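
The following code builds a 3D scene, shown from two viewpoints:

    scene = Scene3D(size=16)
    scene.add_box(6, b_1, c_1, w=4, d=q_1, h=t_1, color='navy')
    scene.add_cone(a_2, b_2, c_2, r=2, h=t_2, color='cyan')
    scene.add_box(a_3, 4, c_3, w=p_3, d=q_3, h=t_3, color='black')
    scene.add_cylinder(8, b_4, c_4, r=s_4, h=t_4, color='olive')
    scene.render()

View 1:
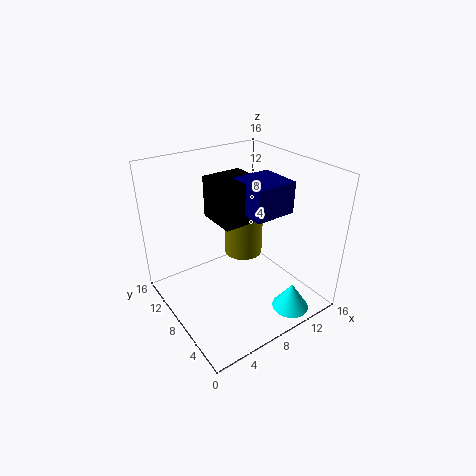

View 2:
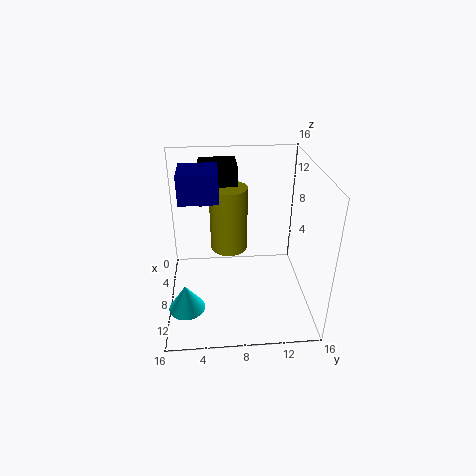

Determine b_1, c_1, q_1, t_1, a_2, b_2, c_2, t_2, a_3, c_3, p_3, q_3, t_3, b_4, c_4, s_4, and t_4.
b_1 = 2, c_1 = 13, q_1 = 4, t_1 = 3, a_2 = 11, b_2 = 2, c_2 = 1, t_2 = 3, a_3 = 4, c_3 = 12, p_3 = 4, q_3 = 4, t_3 = 4, b_4 = 7, c_4 = 7, s_4 = 2, t_4 = 7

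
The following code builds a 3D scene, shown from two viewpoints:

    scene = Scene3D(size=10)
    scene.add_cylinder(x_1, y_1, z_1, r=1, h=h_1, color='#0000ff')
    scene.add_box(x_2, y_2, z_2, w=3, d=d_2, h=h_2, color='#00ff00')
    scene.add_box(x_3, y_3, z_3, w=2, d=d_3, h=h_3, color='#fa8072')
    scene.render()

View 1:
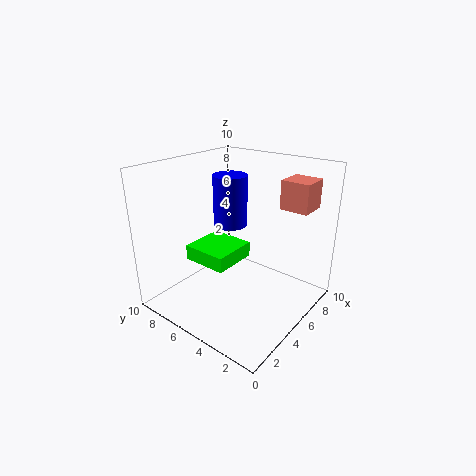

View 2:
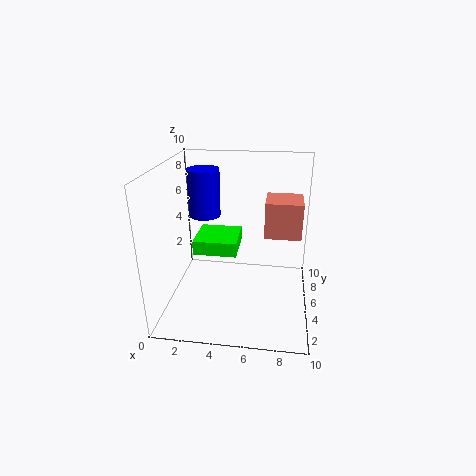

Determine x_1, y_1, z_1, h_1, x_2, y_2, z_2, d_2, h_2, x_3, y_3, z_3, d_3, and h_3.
x_1 = 3
y_1 = 4
z_1 = 7
h_1 = 3
x_2 = 2
y_2 = 4
z_2 = 4
d_2 = 3
h_2 = 1
x_3 = 7
y_3 = 1
z_3 = 7
d_3 = 2
h_3 = 2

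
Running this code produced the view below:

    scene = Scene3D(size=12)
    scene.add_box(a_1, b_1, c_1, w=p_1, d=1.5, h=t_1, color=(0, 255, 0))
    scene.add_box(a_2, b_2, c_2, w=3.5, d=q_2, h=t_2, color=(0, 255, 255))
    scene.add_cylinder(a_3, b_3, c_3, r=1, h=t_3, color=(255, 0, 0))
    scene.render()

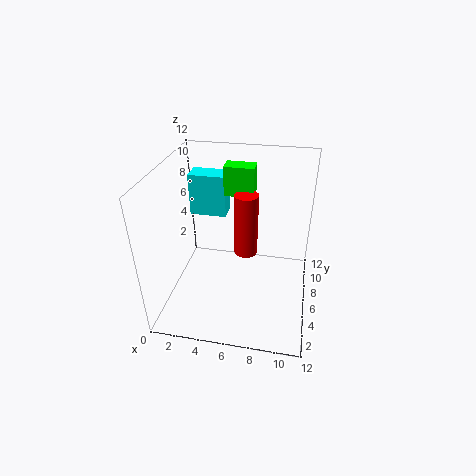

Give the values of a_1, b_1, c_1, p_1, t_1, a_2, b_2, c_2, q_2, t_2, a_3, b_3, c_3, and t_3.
a_1 = 4.5
b_1 = 7.5
c_1 = 9
p_1 = 2.5
t_1 = 2.5
a_2 = 0.5
b_2 = 10
c_2 = 5.5
q_2 = 2
t_2 = 4
a_3 = 6.5
b_3 = 7
c_3 = 4
t_3 = 5.5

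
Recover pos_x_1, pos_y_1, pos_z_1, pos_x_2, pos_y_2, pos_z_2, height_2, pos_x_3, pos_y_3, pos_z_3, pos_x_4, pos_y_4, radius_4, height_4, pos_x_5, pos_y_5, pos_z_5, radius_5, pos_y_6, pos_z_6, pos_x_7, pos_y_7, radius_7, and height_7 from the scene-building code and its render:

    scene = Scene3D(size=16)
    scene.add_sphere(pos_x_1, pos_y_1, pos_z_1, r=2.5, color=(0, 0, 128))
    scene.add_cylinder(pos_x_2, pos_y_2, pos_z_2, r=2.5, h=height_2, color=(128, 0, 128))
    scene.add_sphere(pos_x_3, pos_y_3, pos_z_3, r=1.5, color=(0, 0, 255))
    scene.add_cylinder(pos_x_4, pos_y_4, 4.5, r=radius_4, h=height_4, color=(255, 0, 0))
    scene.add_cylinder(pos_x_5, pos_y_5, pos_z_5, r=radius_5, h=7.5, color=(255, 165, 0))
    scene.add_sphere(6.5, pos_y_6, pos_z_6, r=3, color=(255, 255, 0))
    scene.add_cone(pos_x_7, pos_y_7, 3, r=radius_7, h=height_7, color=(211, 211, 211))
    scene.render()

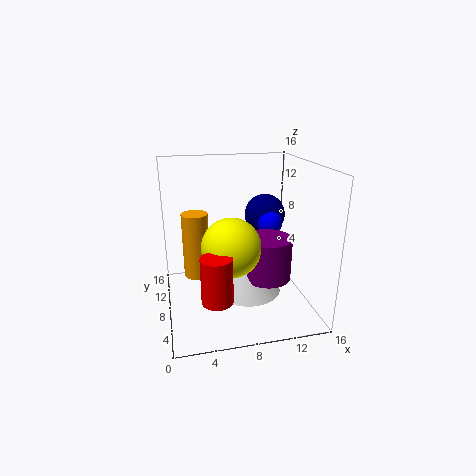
pos_x_1 = 12.5; pos_y_1 = 12.5; pos_z_1 = 9; pos_x_2 = 10.5; pos_y_2 = 5; pos_z_2 = 4.5; height_2 = 4.5; pos_x_3 = 12.5; pos_y_3 = 10.5; pos_z_3 = 8.5; pos_x_4 = 4.5; pos_y_4 = 1.5; radius_4 = 1.5; height_4 = 4.5; pos_x_5 = 3.5; pos_y_5 = 10; pos_z_5 = 3; radius_5 = 1.5; pos_y_6 = 4.5; pos_z_6 = 8.5; pos_x_7 = 8.5; pos_y_7 = 5.5; radius_7 = 3.5; height_7 = 3.5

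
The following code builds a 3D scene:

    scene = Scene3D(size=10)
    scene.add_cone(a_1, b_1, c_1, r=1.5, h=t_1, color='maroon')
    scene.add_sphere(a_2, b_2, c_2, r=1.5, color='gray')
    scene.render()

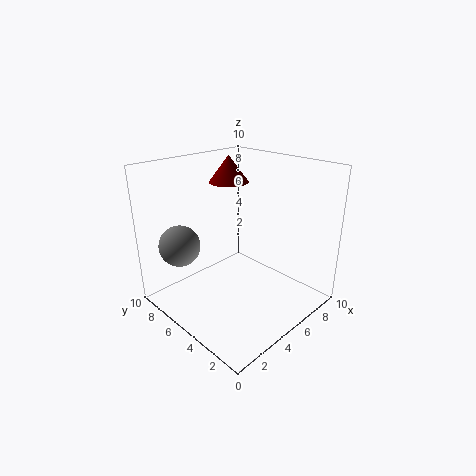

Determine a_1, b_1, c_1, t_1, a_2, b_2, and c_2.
a_1 = 7; b_1 = 8; c_1 = 8; t_1 = 2; a_2 = 2.5; b_2 = 8.5; c_2 = 4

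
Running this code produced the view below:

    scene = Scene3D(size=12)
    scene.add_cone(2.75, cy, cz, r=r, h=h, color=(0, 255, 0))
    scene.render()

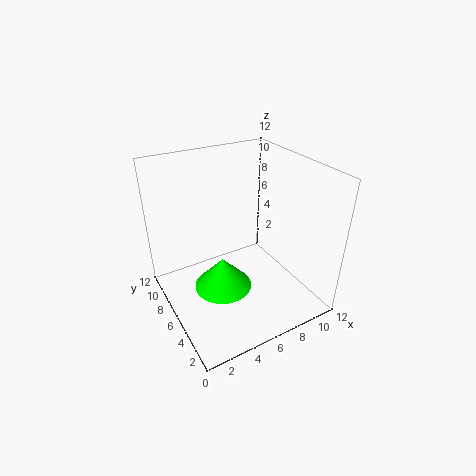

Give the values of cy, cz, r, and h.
cy = 2.5; cz = 5; r = 2; h = 2.25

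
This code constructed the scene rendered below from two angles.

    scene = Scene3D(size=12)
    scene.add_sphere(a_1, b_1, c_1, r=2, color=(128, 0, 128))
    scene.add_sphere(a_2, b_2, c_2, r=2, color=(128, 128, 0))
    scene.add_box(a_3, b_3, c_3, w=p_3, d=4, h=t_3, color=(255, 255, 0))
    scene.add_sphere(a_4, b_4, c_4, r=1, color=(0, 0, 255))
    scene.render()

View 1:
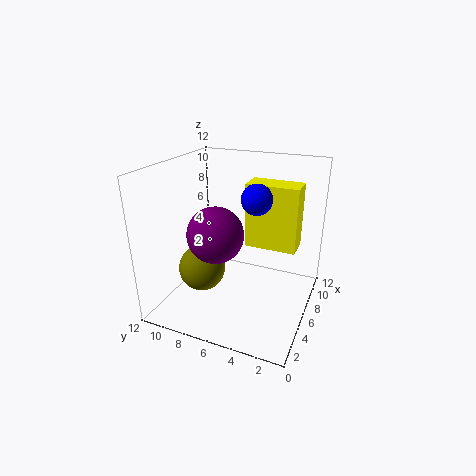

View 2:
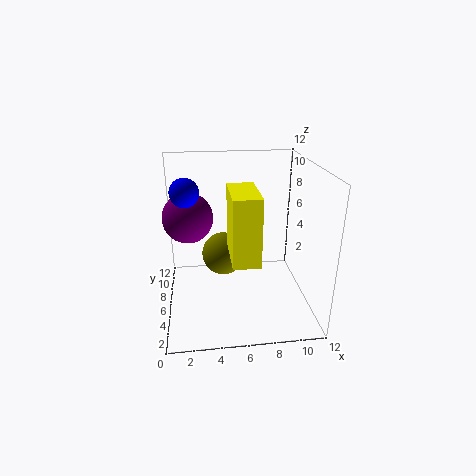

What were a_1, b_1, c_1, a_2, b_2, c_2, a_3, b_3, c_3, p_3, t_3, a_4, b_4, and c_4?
a_1 = 2, b_1 = 6, c_1 = 8, a_2 = 5, b_2 = 9, c_2 = 3, a_3 = 5, b_3 = 1, c_3 = 6, p_3 = 2, t_3 = 5, a_4 = 2, b_4 = 3, c_4 = 11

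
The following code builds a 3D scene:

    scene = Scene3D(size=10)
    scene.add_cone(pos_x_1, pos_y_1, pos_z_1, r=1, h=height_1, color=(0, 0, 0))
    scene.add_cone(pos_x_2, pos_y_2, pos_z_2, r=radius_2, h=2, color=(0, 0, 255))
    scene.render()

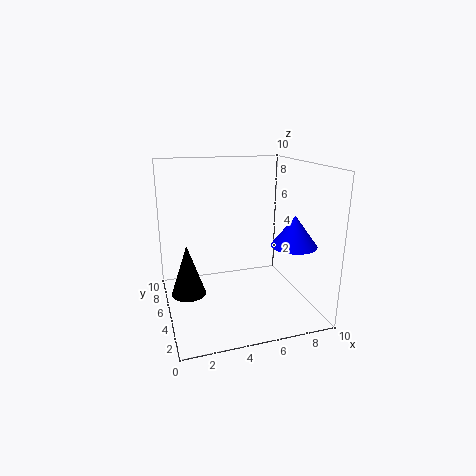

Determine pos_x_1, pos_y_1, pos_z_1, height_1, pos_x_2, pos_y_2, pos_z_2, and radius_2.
pos_x_1 = 1, pos_y_1 = 2, pos_z_1 = 3, height_1 = 3, pos_x_2 = 8, pos_y_2 = 2.5, pos_z_2 = 5, radius_2 = 1.5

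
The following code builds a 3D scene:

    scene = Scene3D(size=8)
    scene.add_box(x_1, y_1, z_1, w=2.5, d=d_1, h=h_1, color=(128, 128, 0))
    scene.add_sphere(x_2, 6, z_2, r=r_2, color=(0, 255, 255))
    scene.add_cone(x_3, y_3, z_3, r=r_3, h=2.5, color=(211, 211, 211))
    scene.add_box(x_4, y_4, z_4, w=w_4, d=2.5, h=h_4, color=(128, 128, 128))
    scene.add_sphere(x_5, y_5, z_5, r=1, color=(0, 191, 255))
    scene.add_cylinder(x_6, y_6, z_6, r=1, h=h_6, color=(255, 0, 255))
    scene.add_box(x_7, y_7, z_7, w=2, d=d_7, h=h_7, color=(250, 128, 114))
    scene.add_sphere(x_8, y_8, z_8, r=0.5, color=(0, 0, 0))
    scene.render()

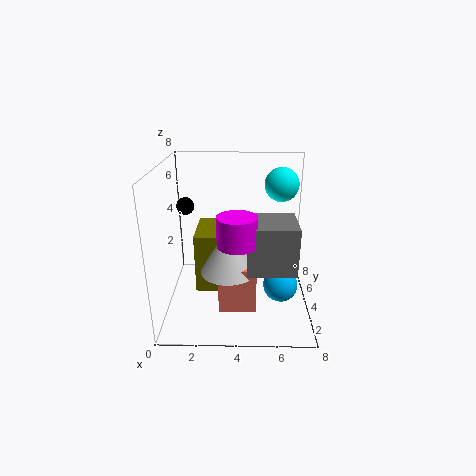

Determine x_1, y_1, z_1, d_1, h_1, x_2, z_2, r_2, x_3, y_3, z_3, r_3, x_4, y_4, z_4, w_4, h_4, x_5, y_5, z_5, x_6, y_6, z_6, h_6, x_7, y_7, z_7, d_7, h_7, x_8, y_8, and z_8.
x_1 = 1.5; y_1 = 4; z_1 = 0.5; d_1 = 3; h_1 = 3.5; x_2 = 6.5; z_2 = 6.5; r_2 = 1; x_3 = 3.5; y_3 = 3; z_3 = 2.5; r_3 = 1.5; x_4 = 4.5; y_4 = 1.5; z_4 = 3; w_4 = 2.5; h_4 = 2.5; x_5 = 6.5; y_5 = 4; z_5 = 1; x_6 = 4; y_6 = 2; z_6 = 4.5; h_6 = 1.5; x_7 = 3; y_7 = 2; z_7 = 0.5; d_7 = 2; h_7 = 2.5; x_8 = 1; y_8 = 5; z_8 = 5.5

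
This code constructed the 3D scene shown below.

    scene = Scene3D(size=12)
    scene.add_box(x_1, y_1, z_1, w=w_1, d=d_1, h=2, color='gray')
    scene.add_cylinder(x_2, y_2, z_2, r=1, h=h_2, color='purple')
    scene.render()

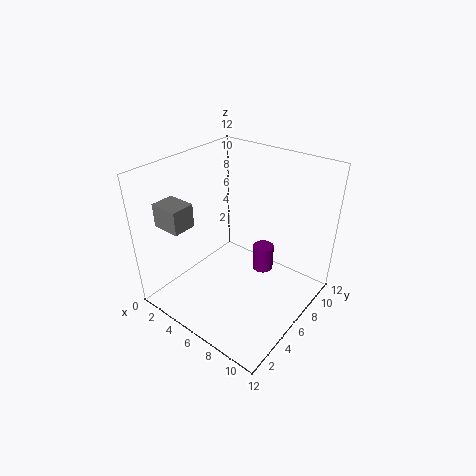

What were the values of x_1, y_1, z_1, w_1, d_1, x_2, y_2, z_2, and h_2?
x_1 = 0.5; y_1 = 2; z_1 = 7; w_1 = 2.5; d_1 = 2; x_2 = 6; y_2 = 10; z_2 = 0.5; h_2 = 2.5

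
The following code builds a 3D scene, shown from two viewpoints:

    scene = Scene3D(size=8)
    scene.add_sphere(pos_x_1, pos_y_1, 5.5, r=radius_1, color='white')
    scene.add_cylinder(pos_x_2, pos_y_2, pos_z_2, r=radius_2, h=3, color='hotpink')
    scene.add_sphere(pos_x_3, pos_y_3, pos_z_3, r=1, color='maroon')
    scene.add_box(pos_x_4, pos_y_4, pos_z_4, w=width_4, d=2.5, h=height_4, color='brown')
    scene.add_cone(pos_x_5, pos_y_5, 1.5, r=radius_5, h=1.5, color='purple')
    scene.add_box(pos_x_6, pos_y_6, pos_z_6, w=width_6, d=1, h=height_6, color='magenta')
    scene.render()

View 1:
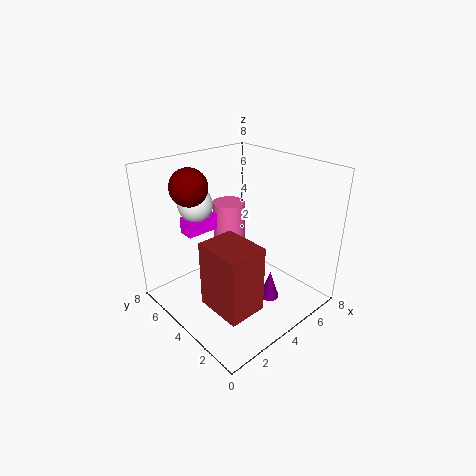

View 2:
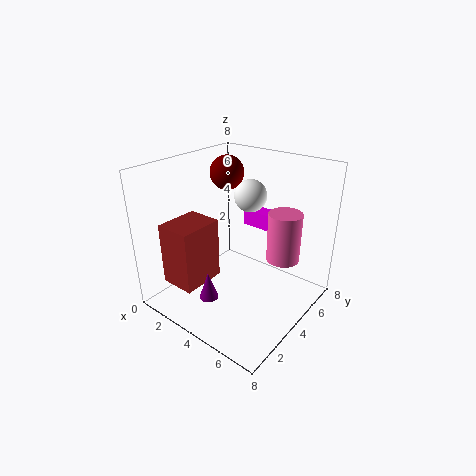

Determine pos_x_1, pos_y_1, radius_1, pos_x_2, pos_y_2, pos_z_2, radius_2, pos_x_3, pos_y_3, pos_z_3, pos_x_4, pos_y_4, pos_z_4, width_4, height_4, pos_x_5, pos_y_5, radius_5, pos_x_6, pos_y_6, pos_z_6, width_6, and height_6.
pos_x_1 = 3
pos_y_1 = 6.5
radius_1 = 1
pos_x_2 = 5.5
pos_y_2 = 6.5
pos_z_2 = 2
radius_2 = 1
pos_x_3 = 2
pos_y_3 = 5.5
pos_z_3 = 7
pos_x_4 = 1
pos_y_4 = 1
pos_z_4 = 1.5
width_4 = 2
height_4 = 3.5
pos_x_5 = 4
pos_y_5 = 1.5
radius_5 = 0.5
pos_x_6 = 2.5
pos_y_6 = 6.5
pos_z_6 = 3.5
width_6 = 2
height_6 = 1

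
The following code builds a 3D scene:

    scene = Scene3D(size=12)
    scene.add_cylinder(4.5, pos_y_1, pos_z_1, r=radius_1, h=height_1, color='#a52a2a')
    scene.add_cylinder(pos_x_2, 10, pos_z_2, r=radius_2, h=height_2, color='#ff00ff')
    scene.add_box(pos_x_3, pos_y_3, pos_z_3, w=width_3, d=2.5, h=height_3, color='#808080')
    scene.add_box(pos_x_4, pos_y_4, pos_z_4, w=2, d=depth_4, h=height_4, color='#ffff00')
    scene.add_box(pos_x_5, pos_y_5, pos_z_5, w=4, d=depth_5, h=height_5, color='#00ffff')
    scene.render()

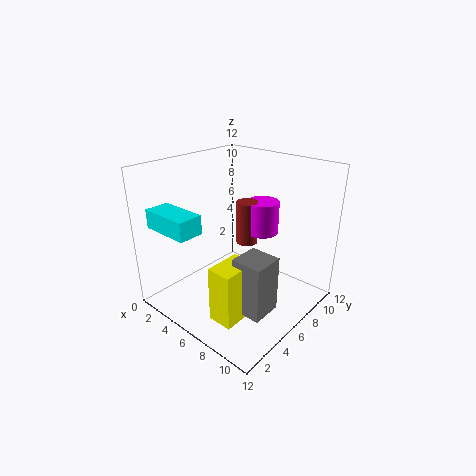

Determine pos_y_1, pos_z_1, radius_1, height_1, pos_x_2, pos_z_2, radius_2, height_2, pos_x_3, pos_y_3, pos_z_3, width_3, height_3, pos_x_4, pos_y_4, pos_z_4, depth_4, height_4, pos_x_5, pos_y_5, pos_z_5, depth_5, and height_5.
pos_y_1 = 9; pos_z_1 = 4; radius_1 = 1; height_1 = 4; pos_x_2 = 5.5; pos_z_2 = 5; radius_2 = 1.5; height_2 = 3; pos_x_3 = 8; pos_y_3 = 3; pos_z_3 = 1.5; width_3 = 2.5; height_3 = 4.5; pos_x_4 = 7; pos_y_4 = 1.5; pos_z_4 = 1; depth_4 = 3; height_4 = 4.5; pos_x_5 = 1.5; pos_y_5 = 0.5; pos_z_5 = 7.5; depth_5 = 2; height_5 = 1.5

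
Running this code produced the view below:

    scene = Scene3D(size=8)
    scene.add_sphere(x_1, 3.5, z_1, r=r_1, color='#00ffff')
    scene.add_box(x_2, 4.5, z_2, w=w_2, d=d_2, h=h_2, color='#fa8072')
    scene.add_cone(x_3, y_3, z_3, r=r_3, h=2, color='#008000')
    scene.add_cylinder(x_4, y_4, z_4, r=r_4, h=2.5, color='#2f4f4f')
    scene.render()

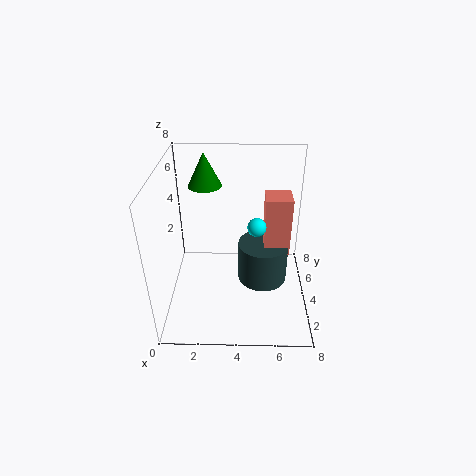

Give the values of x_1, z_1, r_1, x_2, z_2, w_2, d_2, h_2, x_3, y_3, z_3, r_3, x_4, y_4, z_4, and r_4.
x_1 = 5
z_1 = 5
r_1 = 0.5
x_2 = 5.5
z_2 = 2.5
w_2 = 1.5
d_2 = 1.5
h_2 = 3.5
x_3 = 2
y_3 = 6.5
z_3 = 6
r_3 = 1
x_4 = 5.5
y_4 = 5
z_4 = 0.5
r_4 = 1.5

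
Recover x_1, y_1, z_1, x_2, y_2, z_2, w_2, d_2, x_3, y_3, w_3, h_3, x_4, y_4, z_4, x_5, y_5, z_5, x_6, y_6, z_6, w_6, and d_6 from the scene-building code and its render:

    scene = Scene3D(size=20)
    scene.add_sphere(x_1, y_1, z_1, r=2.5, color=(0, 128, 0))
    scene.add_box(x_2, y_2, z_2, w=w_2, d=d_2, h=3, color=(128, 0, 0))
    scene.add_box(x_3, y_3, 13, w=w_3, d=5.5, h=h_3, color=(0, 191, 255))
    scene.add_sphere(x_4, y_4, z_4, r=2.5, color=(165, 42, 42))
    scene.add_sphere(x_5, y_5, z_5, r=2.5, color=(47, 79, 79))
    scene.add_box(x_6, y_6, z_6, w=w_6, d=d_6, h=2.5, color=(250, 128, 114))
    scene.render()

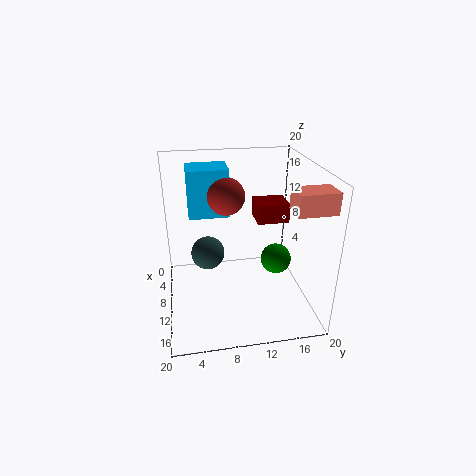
x_1 = 4.5; y_1 = 17.5; z_1 = 2.5; x_2 = 1; y_2 = 14; z_2 = 9.5; w_2 = 4.5; d_2 = 5; x_3 = 5; y_3 = 3.5; w_3 = 4.5; h_3 = 6.5; x_4 = 9.5; y_4 = 8.5; z_4 = 16; x_5 = 6.5; y_5 = 6; z_5 = 6; x_6 = 17; y_6 = 14.5; z_6 = 17; w_6 = 3; d_6 = 4.5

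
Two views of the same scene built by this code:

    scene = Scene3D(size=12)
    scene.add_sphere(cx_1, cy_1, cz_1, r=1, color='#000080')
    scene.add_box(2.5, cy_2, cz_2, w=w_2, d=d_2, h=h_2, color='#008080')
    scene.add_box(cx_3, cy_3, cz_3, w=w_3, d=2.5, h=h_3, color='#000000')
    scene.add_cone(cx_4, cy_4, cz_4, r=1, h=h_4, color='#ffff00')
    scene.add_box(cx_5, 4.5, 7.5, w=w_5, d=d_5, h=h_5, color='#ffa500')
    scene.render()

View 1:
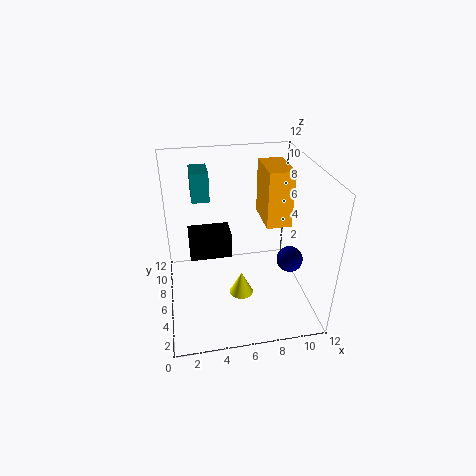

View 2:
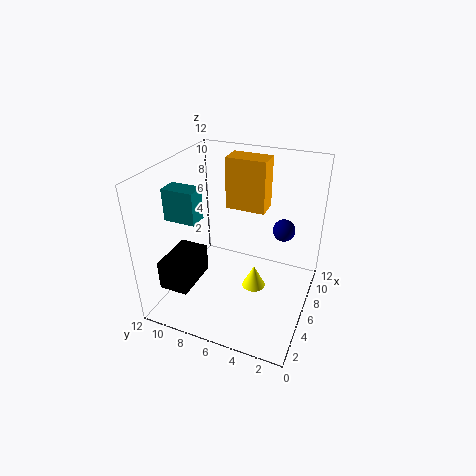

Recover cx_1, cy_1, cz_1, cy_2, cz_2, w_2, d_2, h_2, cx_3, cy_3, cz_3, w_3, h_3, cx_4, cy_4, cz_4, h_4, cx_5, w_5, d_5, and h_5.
cx_1 = 9.5; cy_1 = 3; cz_1 = 5.5; cy_2 = 8; cz_2 = 8.5; w_2 = 1.5; d_2 = 2.5; h_2 = 2.5; cx_3 = 2; cy_3 = 9; cz_3 = 2; w_3 = 4; h_3 = 2.5; cx_4 = 6; cy_4 = 4.5; cz_4 = 1.5; h_4 = 2; cx_5 = 8; w_5 = 2; d_5 = 3.5; h_5 = 4.5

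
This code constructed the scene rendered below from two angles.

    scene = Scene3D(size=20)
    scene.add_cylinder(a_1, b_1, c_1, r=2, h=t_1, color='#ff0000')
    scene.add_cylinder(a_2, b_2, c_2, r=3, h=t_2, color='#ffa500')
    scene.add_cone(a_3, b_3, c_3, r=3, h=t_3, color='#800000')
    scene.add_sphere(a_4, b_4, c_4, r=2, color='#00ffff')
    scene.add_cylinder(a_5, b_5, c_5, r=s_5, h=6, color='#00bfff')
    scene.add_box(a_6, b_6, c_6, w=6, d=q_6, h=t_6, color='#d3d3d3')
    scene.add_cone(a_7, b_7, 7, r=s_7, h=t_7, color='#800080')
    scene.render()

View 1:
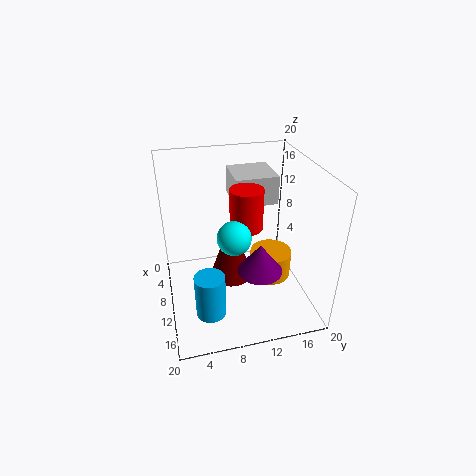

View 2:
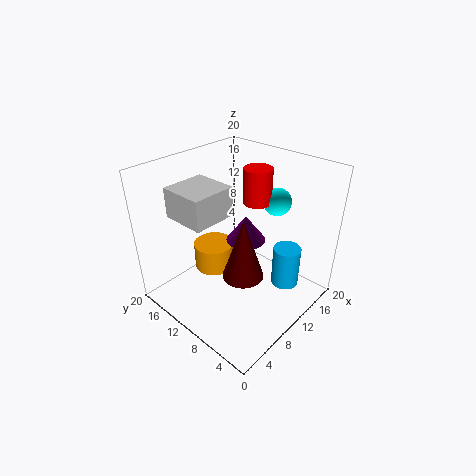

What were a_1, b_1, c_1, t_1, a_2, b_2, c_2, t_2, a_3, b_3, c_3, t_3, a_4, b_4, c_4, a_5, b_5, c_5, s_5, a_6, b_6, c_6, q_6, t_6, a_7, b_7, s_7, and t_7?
a_1 = 14; b_1 = 10; c_1 = 14; t_1 = 5; a_2 = 10; b_2 = 15; c_2 = 3; t_2 = 4; a_3 = 10; b_3 = 9; c_3 = 4; t_3 = 9; a_4 = 16; b_4 = 8; c_4 = 14; a_5 = 15; b_5 = 5; c_5 = 2; s_5 = 2; a_6 = 3; b_6 = 10; c_6 = 14; q_6 = 6; t_6 = 4; a_7 = 14; b_7 = 12; s_7 = 3; t_7 = 4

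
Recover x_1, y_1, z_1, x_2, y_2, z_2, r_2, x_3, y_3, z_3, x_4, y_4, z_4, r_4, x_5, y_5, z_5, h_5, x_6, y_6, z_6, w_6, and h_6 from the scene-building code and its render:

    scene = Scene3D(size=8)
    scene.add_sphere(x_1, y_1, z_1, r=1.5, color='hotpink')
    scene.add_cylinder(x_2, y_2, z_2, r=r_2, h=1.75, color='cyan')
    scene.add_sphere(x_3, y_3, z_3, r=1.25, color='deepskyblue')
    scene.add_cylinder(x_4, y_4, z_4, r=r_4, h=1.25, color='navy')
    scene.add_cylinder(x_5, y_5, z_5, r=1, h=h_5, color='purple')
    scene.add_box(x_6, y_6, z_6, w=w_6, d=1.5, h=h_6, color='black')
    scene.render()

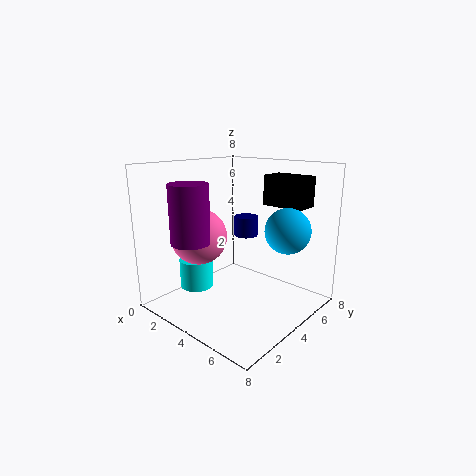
x_1 = 2.75, y_1 = 2.25, z_1 = 4.25, x_2 = 1.25, y_2 = 3.25, z_2 = 0.5, r_2 = 1, x_3 = 6.25, y_3 = 5.5, z_3 = 4.5, x_4 = 2.5, y_4 = 6.5, z_4 = 3.25, r_4 = 0.75, x_5 = 3.25, y_5 = 1.25, z_5 = 4.25, h_5 = 3, x_6 = 4, y_6 = 6.25, z_6 = 5.5, w_6 = 2.5, h_6 = 1.75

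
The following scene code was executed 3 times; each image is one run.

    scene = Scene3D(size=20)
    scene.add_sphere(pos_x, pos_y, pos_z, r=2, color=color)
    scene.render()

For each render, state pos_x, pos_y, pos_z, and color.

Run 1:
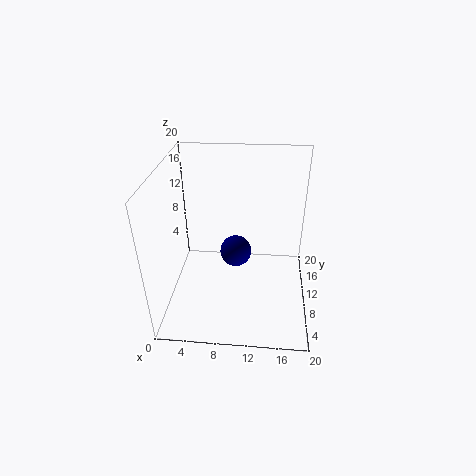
pos_x = 10
pos_y = 7
pos_z = 10
color = 'navy'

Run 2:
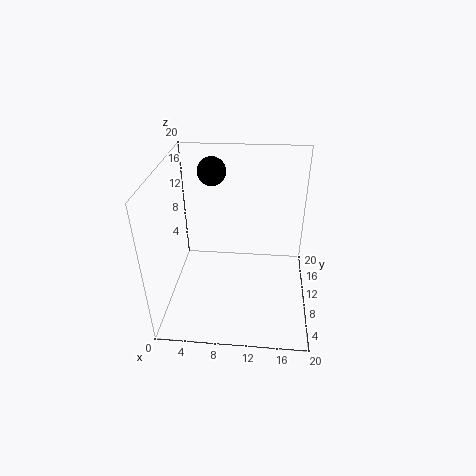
pos_x = 6
pos_y = 14
pos_z = 18
color = 'black'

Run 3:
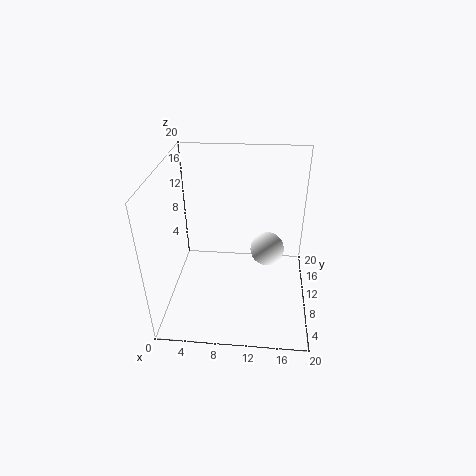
pos_x = 14
pos_y = 5
pos_z = 12
color = 'white'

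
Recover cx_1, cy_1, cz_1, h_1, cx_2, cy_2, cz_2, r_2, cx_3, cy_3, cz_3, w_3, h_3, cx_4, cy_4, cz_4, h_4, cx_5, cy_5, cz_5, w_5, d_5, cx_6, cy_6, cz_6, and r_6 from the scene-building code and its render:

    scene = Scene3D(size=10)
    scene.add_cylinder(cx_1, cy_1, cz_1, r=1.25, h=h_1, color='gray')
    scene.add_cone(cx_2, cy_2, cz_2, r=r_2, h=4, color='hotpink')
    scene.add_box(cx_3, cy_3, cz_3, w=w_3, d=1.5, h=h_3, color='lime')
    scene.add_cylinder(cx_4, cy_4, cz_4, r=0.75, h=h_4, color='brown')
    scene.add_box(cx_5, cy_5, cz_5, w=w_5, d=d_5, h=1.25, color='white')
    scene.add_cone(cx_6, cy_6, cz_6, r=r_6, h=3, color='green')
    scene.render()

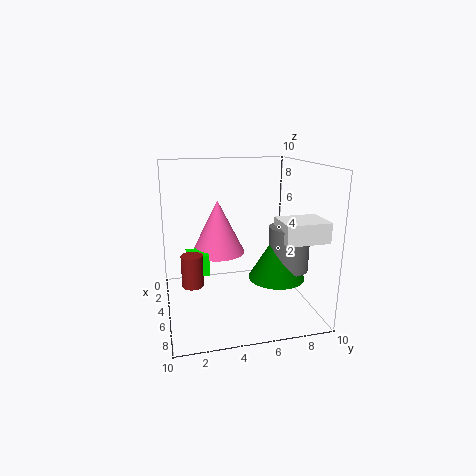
cx_1 = 8; cy_1 = 7.5; cz_1 = 3.75; h_1 = 2.75; cx_2 = 2.75; cy_2 = 4; cz_2 = 3.25; r_2 = 2; cx_3 = 3; cy_3 = 1.5; cz_3 = 2.25; w_3 = 1.75; h_3 = 1.5; cx_4 = 5; cy_4 = 1.75; cz_4 = 1.75; h_4 = 2.25; cx_5 = 7.25; cy_5 = 6.75; cz_5 = 5.75; w_5 = 2.25; d_5 = 2.75; cx_6 = 8; cy_6 = 6.75; cz_6 = 3.25; r_6 = 1.75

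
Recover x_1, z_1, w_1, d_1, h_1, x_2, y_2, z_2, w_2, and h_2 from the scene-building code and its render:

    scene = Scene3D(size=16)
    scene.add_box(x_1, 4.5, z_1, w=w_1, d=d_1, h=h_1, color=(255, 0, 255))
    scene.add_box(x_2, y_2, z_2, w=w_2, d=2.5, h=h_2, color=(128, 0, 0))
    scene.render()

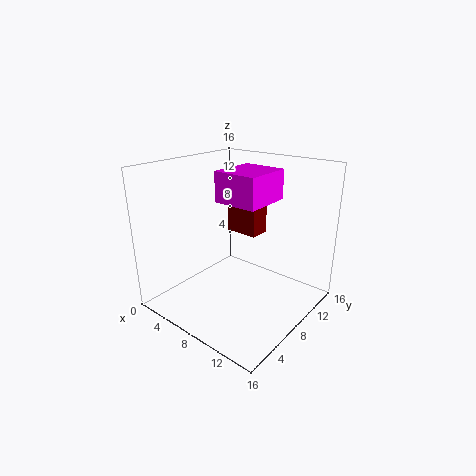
x_1 = 8
z_1 = 13
w_1 = 4.5
d_1 = 5
h_1 = 3
x_2 = 4
y_2 = 11
z_2 = 7
w_2 = 4
h_2 = 6.5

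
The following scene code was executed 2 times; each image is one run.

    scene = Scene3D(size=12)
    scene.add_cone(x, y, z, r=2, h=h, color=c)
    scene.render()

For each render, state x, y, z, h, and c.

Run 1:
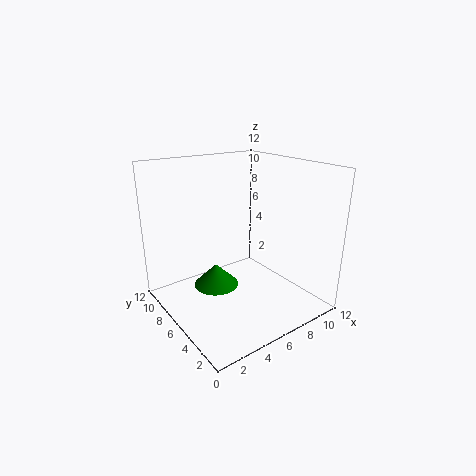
x = 5; y = 8; z = 1; h = 2; c = 'green'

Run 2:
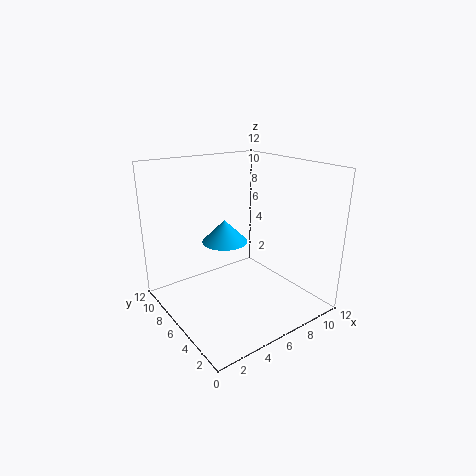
x = 6; y = 8; z = 5; h = 2; c = 'deepskyblue'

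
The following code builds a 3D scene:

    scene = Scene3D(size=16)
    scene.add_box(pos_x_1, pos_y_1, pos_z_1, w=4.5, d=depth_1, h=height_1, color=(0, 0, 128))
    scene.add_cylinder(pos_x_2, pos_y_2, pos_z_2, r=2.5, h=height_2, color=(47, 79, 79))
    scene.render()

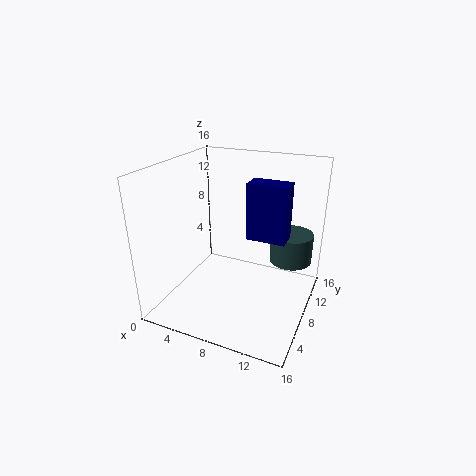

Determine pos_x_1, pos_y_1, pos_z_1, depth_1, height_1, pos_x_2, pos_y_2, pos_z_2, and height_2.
pos_x_1 = 8.5; pos_y_1 = 9; pos_z_1 = 7.5; depth_1 = 2.5; height_1 = 6.5; pos_x_2 = 13; pos_y_2 = 12.5; pos_z_2 = 4; height_2 = 3.5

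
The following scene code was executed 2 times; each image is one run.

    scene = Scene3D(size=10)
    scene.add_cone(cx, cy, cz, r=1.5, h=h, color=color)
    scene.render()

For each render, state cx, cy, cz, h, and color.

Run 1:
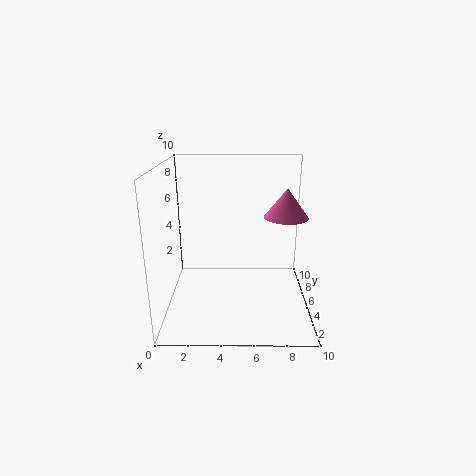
cx = 8.25, cy = 5, cz = 6.5, h = 2, color = 'hotpink'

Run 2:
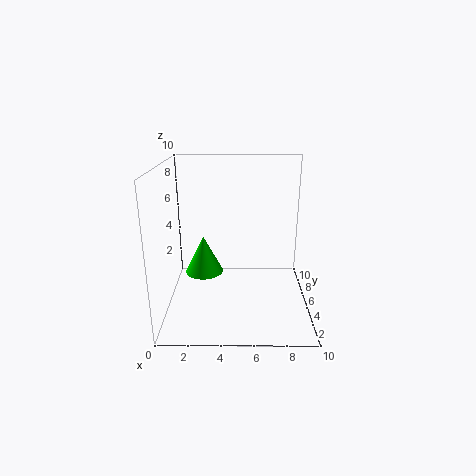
cx = 2.25, cy = 7.75, cz = 1, h = 3, color = 'lime'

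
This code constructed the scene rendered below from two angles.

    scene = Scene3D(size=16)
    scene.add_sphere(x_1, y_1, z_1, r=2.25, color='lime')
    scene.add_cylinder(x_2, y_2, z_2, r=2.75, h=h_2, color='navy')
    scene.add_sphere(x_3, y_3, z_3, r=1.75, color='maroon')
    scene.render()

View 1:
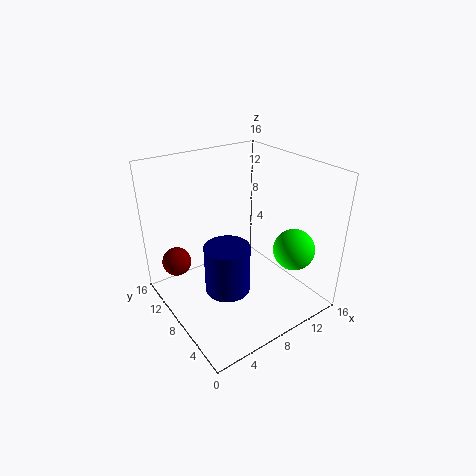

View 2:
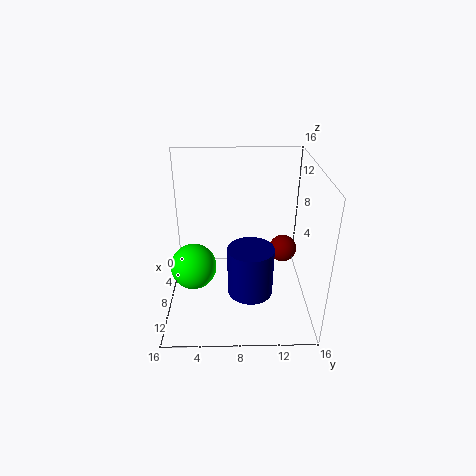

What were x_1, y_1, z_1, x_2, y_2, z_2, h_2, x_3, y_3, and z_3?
x_1 = 12.25
y_1 = 3.5
z_1 = 7.25
x_2 = 7.5
y_2 = 9.5
z_2 = 0.25
h_2 = 6
x_3 = 3
y_3 = 14
z_3 = 3.5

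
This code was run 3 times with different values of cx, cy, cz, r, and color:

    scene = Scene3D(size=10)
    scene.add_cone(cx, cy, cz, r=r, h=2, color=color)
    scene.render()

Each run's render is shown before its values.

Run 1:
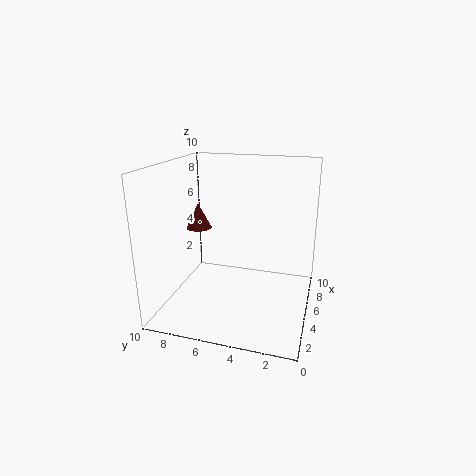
cx = 7.5; cy = 9; cz = 4.5; r = 1; color = 'brown'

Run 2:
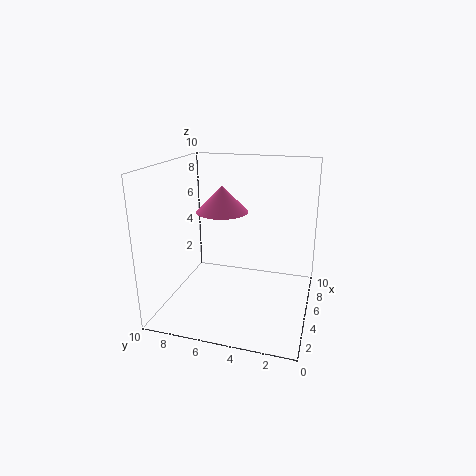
cx = 7.5; cy = 7; cz = 6; r = 2; color = 'hotpink'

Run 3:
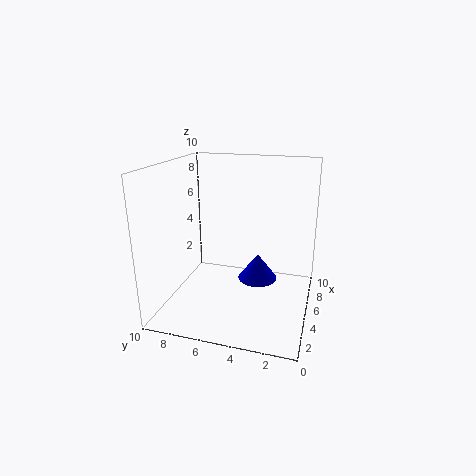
cx = 7; cy = 4; cz = 1; r = 1.5; color = 'blue'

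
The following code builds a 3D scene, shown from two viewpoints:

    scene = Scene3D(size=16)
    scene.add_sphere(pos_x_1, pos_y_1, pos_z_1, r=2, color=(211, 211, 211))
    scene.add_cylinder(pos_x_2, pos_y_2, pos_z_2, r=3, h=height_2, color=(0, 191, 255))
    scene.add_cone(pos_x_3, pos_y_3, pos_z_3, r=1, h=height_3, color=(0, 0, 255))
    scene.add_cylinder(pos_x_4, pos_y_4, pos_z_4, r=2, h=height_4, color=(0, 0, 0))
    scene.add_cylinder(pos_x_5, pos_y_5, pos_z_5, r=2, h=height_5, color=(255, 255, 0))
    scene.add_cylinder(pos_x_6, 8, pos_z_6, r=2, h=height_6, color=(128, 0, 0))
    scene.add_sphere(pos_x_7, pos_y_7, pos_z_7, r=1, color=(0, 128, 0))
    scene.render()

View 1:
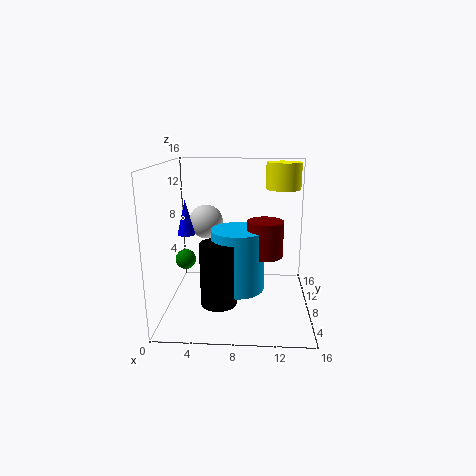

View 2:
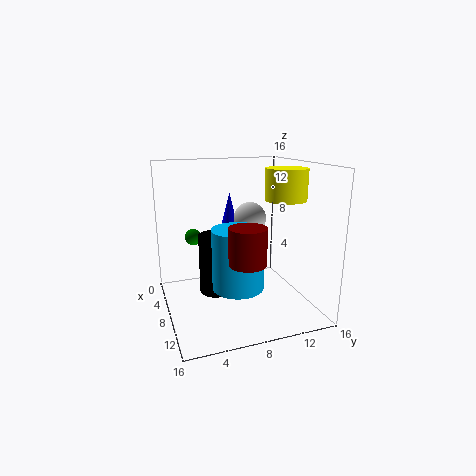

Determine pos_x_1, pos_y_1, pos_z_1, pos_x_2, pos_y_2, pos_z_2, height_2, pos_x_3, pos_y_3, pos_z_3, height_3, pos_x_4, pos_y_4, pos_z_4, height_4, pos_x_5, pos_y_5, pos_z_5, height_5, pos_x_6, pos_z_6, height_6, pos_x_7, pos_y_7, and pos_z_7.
pos_x_1 = 4; pos_y_1 = 11; pos_z_1 = 9; pos_x_2 = 8; pos_y_2 = 8; pos_z_2 = 2; height_2 = 7; pos_x_3 = 2; pos_y_3 = 9; pos_z_3 = 8; height_3 = 4; pos_x_4 = 6; pos_y_4 = 6; pos_z_4 = 1; height_4 = 7; pos_x_5 = 13; pos_y_5 = 11; pos_z_5 = 13; height_5 = 3; pos_x_6 = 11; pos_z_6 = 6; height_6 = 4; pos_x_7 = 3; pos_y_7 = 4; pos_z_7 = 7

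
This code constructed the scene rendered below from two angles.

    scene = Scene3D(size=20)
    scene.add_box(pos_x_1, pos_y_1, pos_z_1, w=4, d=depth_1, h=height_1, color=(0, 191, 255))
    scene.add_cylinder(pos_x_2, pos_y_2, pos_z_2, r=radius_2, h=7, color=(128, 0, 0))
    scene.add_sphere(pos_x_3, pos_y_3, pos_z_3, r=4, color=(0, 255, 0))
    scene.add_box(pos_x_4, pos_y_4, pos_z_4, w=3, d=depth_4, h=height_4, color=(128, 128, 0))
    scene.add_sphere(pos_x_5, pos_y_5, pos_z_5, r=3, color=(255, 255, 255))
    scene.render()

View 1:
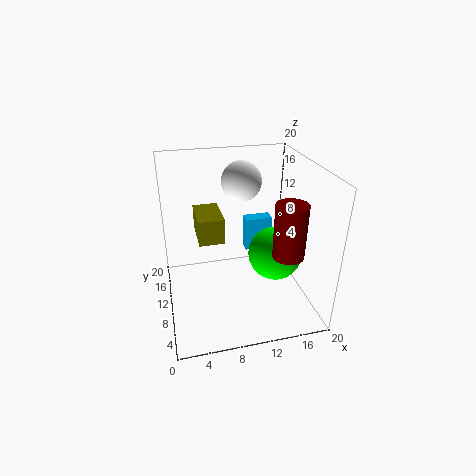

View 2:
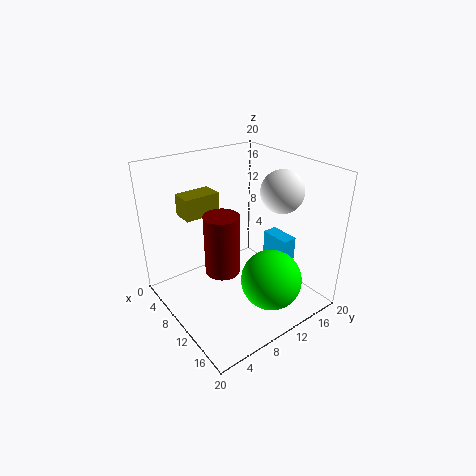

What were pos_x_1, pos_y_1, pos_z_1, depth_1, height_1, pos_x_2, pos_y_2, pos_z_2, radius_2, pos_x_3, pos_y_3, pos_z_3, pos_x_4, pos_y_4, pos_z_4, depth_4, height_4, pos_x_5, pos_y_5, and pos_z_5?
pos_x_1 = 12, pos_y_1 = 13, pos_z_1 = 6, depth_1 = 2, height_1 = 5, pos_x_2 = 15, pos_y_2 = 4, pos_z_2 = 10, radius_2 = 2, pos_x_3 = 16, pos_y_3 = 11, pos_z_3 = 6, pos_x_4 = 4, pos_y_4 = 4, pos_z_4 = 13, depth_4 = 5, height_4 = 3, pos_x_5 = 12, pos_y_5 = 16, pos_z_5 = 16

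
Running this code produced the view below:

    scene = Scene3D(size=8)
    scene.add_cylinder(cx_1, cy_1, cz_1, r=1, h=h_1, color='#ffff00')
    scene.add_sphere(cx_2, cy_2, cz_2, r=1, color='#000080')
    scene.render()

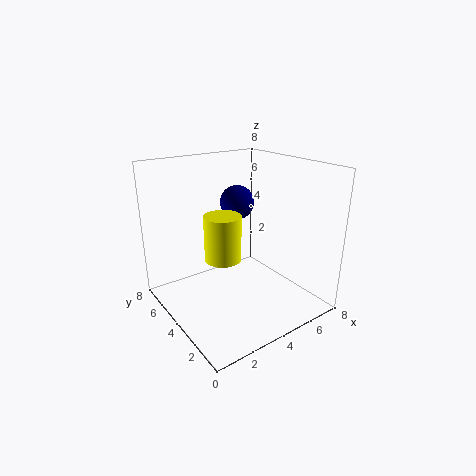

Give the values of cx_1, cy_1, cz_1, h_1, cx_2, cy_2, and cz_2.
cx_1 = 3; cy_1 = 4; cz_1 = 3; h_1 = 2.5; cx_2 = 5; cy_2 = 5.5; cz_2 = 5.5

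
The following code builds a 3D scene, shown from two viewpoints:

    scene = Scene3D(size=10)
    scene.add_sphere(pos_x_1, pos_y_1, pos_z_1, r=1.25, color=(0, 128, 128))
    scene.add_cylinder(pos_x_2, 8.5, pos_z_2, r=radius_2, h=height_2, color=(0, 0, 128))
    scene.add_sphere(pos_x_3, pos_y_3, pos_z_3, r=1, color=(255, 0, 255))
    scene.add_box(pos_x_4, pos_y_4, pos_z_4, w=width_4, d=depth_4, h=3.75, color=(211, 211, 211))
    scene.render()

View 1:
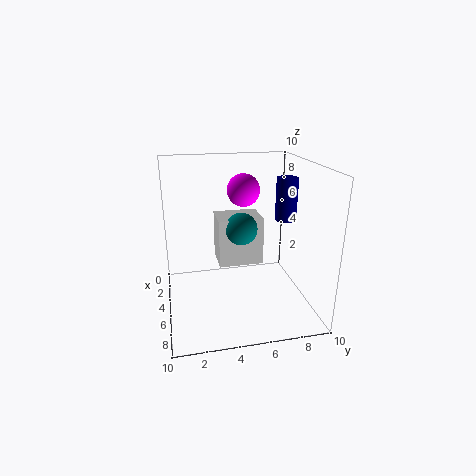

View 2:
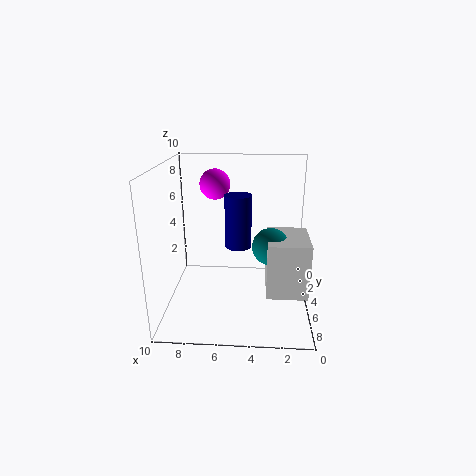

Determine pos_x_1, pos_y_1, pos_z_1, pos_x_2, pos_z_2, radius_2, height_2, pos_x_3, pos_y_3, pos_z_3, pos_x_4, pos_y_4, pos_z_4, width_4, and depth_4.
pos_x_1 = 2.75, pos_y_1 = 5.75, pos_z_1 = 4.75, pos_x_2 = 4.75, pos_z_2 = 6, radius_2 = 0.75, height_2 = 3, pos_x_3 = 6.5, pos_y_3 = 5, pos_z_3 = 8.75, pos_x_4 = 0.25, pos_y_4 = 4, pos_z_4 = 1.75, width_4 = 2.75, depth_4 = 3.5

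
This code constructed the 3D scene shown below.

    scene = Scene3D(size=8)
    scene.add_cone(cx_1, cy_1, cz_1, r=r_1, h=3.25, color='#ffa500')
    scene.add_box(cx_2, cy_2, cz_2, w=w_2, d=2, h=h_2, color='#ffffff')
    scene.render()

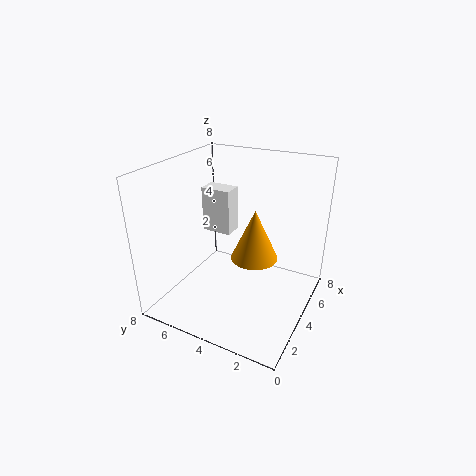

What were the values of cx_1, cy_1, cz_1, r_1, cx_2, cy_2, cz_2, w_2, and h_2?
cx_1 = 6.25; cy_1 = 4; cz_1 = 1.5; r_1 = 1.5; cx_2 = 6.5; cy_2 = 6; cz_2 = 2.5; w_2 = 1.25; h_2 = 3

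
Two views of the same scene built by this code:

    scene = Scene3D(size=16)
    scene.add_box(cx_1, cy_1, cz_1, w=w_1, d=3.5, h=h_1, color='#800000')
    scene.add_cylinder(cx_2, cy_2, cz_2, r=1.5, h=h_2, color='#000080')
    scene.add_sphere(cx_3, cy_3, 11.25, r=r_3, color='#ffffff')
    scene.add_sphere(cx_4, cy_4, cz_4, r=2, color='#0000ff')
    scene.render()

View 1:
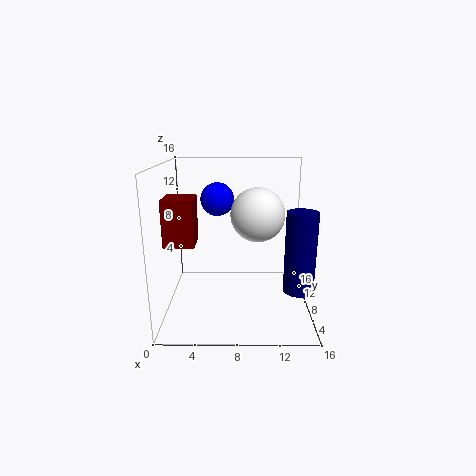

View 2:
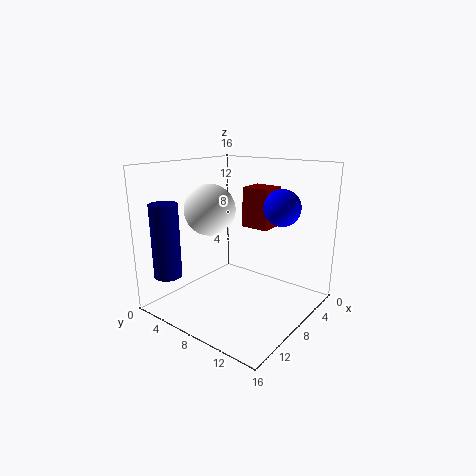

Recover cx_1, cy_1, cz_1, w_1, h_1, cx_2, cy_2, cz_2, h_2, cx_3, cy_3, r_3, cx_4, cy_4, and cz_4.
cx_1 = 0.25; cy_1 = 5.25; cz_1 = 7.75; w_1 = 3.25; h_1 = 5; cx_2 = 14; cy_2 = 3; cz_2 = 4.25; h_2 = 8; cx_3 = 10; cy_3 = 5.75; r_3 = 2.75; cx_4 = 5.5; cy_4 = 12; cz_4 = 11.5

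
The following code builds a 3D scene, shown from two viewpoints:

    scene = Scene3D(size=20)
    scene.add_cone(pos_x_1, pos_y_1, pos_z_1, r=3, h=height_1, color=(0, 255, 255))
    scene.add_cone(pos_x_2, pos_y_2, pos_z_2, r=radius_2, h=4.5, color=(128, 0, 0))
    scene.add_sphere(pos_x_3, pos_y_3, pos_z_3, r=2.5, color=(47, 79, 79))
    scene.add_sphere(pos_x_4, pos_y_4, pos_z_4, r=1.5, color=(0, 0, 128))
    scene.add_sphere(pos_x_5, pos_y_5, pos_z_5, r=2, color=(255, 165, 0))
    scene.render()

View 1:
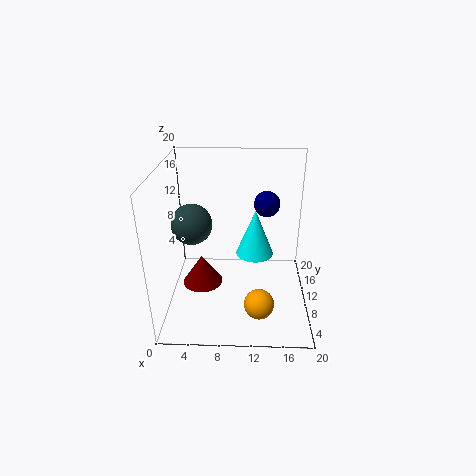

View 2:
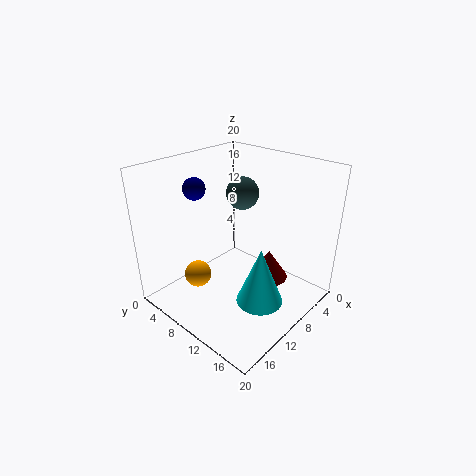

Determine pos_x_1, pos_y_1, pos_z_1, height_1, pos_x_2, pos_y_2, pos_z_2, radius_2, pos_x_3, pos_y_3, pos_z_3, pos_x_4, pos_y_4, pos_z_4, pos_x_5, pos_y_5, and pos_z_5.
pos_x_1 = 12.5, pos_y_1 = 16, pos_z_1 = 4, height_1 = 7.5, pos_x_2 = 4.5, pos_y_2 = 11.5, pos_z_2 = 1.5, radius_2 = 3, pos_x_3 = 4.5, pos_y_3 = 6, pos_z_3 = 14, pos_x_4 = 13.5, pos_y_4 = 5.5, pos_z_4 = 17, pos_x_5 = 13, pos_y_5 = 4.5, pos_z_5 = 3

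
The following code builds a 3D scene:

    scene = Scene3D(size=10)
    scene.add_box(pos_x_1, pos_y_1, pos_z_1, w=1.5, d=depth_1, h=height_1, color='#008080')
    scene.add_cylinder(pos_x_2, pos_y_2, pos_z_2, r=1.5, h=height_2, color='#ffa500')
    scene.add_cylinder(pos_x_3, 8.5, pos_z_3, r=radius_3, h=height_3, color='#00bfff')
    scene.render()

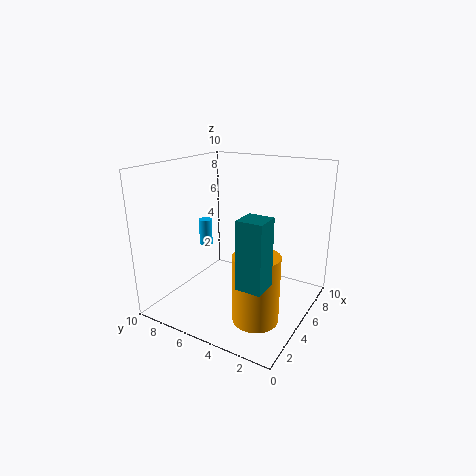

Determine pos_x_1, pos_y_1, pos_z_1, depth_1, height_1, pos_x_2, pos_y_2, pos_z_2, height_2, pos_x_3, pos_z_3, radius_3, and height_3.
pos_x_1 = 0.5
pos_y_1 = 1
pos_z_1 = 4
depth_1 = 1.5
height_1 = 4
pos_x_2 = 3
pos_y_2 = 2.5
pos_z_2 = 0.5
height_2 = 4.5
pos_x_3 = 6
pos_z_3 = 3.5
radius_3 = 0.5
height_3 = 2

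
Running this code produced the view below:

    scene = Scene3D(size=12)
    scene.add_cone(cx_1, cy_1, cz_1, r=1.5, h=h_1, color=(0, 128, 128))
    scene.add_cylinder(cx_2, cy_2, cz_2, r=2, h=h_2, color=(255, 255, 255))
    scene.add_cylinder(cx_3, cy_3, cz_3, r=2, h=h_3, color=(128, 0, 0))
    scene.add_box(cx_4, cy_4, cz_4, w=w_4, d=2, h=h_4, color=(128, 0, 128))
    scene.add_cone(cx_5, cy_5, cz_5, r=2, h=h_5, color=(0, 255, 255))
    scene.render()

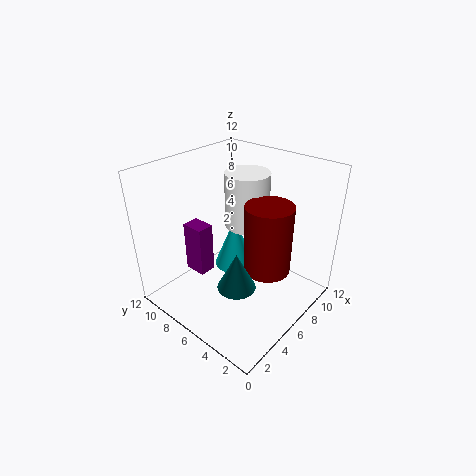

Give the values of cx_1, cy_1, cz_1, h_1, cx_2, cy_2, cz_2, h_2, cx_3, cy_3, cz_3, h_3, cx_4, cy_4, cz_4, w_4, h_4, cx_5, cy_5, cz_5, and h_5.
cx_1 = 3.5; cy_1 = 4; cz_1 = 3.5; h_1 = 3; cx_2 = 9; cy_2 = 7.5; cz_2 = 5.5; h_2 = 5; cx_3 = 7.5; cy_3 = 4; cz_3 = 3; h_3 = 6; cx_4 = 4; cy_4 = 8.5; cz_4 = 2; w_4 = 1.5; h_4 = 4.5; cx_5 = 9; cy_5 = 9; cz_5 = 0.5; h_5 = 5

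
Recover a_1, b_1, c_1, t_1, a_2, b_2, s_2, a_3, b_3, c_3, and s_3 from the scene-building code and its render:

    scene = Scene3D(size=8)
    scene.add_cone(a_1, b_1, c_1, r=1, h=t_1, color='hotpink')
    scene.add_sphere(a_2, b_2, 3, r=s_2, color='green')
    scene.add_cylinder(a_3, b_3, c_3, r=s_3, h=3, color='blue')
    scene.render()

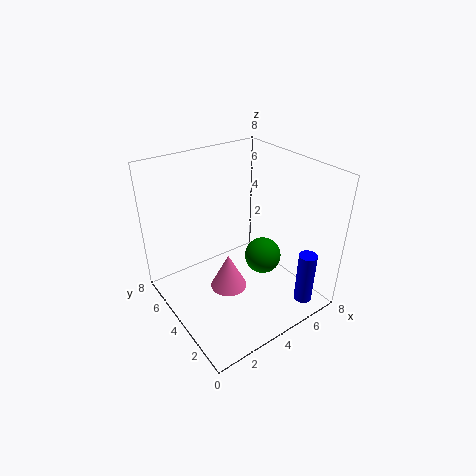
a_1 = 3
b_1 = 3.5
c_1 = 1.5
t_1 = 2
a_2 = 5
b_2 = 3
s_2 = 1
a_3 = 6.5
b_3 = 1
c_3 = 0.5
s_3 = 0.5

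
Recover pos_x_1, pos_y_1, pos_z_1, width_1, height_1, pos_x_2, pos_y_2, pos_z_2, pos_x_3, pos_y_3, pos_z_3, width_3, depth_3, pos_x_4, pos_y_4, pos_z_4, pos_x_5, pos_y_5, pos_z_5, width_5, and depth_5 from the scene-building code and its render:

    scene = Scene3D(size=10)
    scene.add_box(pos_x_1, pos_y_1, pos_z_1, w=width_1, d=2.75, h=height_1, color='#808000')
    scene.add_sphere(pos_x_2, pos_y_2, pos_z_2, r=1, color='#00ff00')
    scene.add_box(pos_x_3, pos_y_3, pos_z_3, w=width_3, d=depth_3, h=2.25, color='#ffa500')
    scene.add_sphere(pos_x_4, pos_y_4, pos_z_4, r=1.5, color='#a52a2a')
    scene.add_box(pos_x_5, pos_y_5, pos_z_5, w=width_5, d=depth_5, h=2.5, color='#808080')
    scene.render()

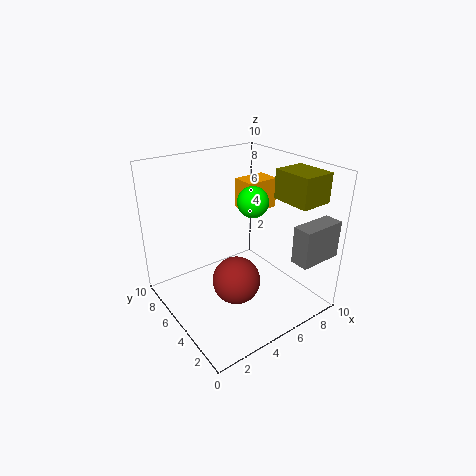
pos_x_1 = 7.25; pos_y_1 = 1.25; pos_z_1 = 7.75; width_1 = 2.25; height_1 = 2; pos_x_2 = 5.25; pos_y_2 = 3.75; pos_z_2 = 8; pos_x_3 = 6.75; pos_y_3 = 6; pos_z_3 = 6; width_3 = 2.5; depth_3 = 1.75; pos_x_4 = 3.25; pos_y_4 = 2.75; pos_z_4 = 3.5; pos_x_5 = 6.75; pos_y_5 = 0.25; pos_z_5 = 4.25; width_5 = 3; depth_5 = 1.25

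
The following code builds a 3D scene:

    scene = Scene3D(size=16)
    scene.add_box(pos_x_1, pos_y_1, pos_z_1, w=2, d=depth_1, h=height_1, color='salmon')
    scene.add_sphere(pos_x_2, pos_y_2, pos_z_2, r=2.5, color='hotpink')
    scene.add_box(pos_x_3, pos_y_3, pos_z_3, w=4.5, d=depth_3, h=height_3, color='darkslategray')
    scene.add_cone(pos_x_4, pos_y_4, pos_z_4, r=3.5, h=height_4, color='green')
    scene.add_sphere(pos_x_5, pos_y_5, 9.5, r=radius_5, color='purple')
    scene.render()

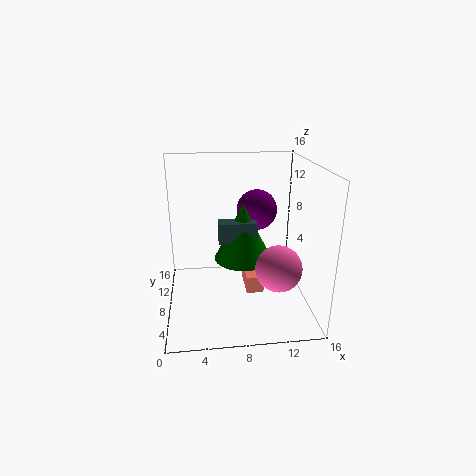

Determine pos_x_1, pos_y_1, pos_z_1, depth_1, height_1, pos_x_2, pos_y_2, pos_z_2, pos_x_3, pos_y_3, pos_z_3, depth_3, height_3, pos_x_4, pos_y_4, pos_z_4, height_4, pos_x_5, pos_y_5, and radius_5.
pos_x_1 = 9, pos_y_1 = 7.5, pos_z_1 = 1, depth_1 = 4, height_1 = 2, pos_x_2 = 12, pos_y_2 = 5, pos_z_2 = 5.5, pos_x_3 = 6, pos_y_3 = 9.5, pos_z_3 = 6.5, depth_3 = 2, height_3 = 2.5, pos_x_4 = 9, pos_y_4 = 11, pos_z_4 = 4, height_4 = 7, pos_x_5 = 11, pos_y_5 = 13, radius_5 = 2.5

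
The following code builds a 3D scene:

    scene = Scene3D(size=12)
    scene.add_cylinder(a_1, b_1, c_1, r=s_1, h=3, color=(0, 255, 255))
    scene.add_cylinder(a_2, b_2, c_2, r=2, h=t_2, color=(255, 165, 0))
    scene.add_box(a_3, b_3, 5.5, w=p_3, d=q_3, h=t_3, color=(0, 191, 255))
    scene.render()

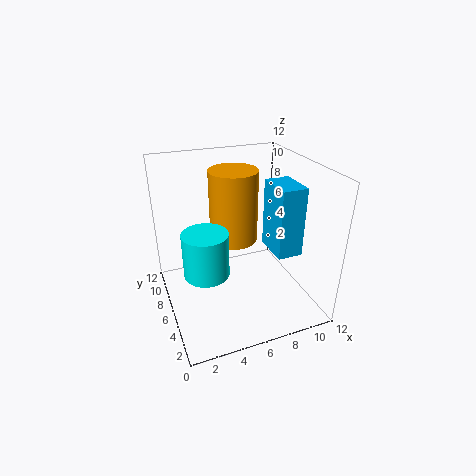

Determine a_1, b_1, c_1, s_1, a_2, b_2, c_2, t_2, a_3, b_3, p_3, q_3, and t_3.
a_1 = 2
b_1 = 1.5
c_1 = 6.5
s_1 = 1.5
a_2 = 6
b_2 = 7
c_2 = 5.5
t_2 = 6
a_3 = 8
b_3 = 2.5
p_3 = 2
q_3 = 3
t_3 = 5.5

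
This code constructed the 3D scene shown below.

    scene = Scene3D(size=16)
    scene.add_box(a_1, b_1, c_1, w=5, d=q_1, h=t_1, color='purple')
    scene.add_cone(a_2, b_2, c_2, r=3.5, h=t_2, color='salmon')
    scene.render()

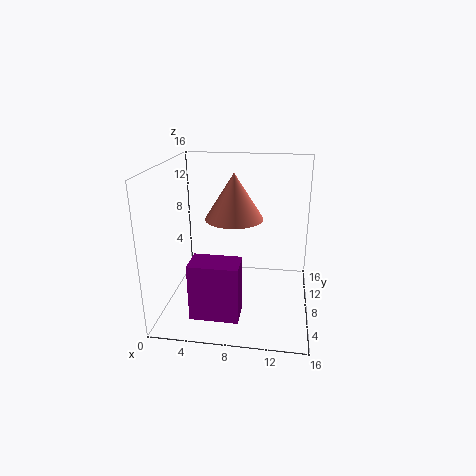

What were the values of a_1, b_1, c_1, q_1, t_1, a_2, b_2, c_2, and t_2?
a_1 = 4; b_1 = 1.5; c_1 = 1.5; q_1 = 3; t_1 = 6; a_2 = 7; b_2 = 11.5; c_2 = 9; t_2 = 5.5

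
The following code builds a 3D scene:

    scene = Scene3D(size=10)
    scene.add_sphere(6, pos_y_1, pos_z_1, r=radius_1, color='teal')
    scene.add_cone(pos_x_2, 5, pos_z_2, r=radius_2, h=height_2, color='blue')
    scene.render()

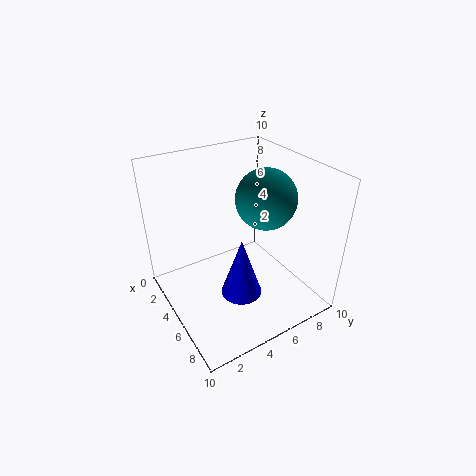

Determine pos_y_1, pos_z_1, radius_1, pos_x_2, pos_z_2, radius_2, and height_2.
pos_y_1 = 6.5, pos_z_1 = 8, radius_1 = 2, pos_x_2 = 5.5, pos_z_2 = 0.5, radius_2 = 1.5, height_2 = 4.5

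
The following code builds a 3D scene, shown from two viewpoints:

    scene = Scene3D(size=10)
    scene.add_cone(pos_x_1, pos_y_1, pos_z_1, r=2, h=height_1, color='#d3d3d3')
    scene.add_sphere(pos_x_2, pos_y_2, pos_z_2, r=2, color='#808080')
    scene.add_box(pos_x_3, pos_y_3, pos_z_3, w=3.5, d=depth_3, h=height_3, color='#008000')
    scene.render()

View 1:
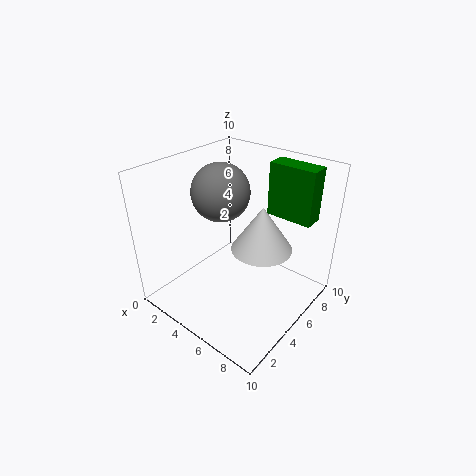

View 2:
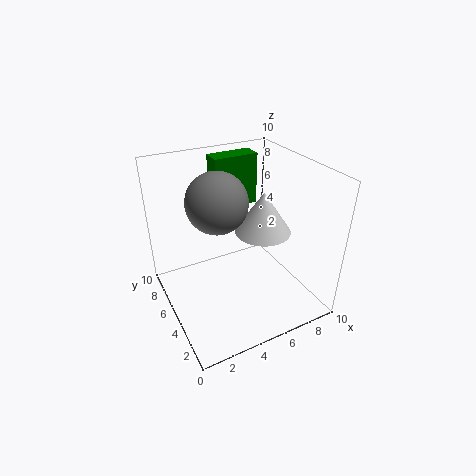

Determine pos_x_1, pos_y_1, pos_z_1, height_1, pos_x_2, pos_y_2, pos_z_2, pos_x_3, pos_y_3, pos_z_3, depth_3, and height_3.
pos_x_1 = 7
pos_y_1 = 5
pos_z_1 = 5
height_1 = 3
pos_x_2 = 3.5
pos_y_2 = 5
pos_z_2 = 8
pos_x_3 = 5
pos_y_3 = 8.5
pos_z_3 = 5.5
depth_3 = 1.5
height_3 = 4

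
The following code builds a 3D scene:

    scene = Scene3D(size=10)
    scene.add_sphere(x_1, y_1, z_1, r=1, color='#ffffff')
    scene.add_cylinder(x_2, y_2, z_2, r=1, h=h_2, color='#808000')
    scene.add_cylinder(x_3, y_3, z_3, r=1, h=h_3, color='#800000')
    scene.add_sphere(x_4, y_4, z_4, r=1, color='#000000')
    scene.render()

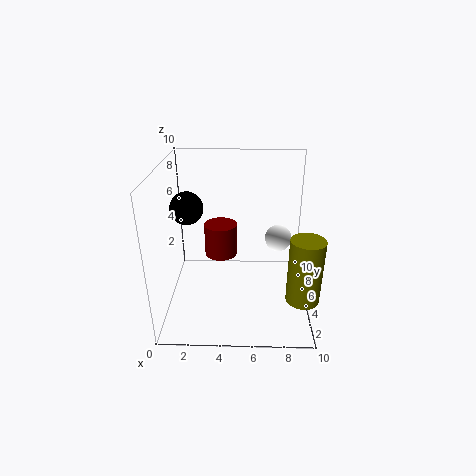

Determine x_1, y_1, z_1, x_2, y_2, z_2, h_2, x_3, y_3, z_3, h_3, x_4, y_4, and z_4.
x_1 = 8; y_1 = 7; z_1 = 4; x_2 = 9; y_2 = 1; z_2 = 3; h_2 = 4; x_3 = 4; y_3 = 3; z_3 = 5; h_3 = 2; x_4 = 2; y_4 = 3; z_4 = 8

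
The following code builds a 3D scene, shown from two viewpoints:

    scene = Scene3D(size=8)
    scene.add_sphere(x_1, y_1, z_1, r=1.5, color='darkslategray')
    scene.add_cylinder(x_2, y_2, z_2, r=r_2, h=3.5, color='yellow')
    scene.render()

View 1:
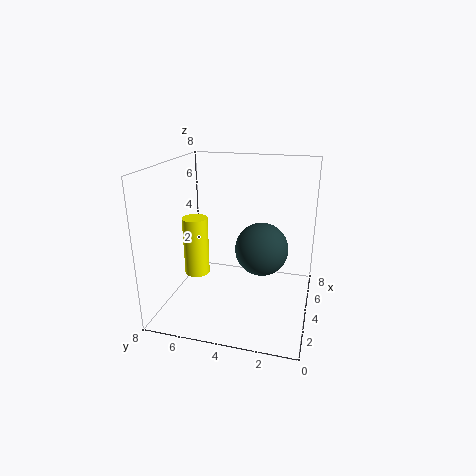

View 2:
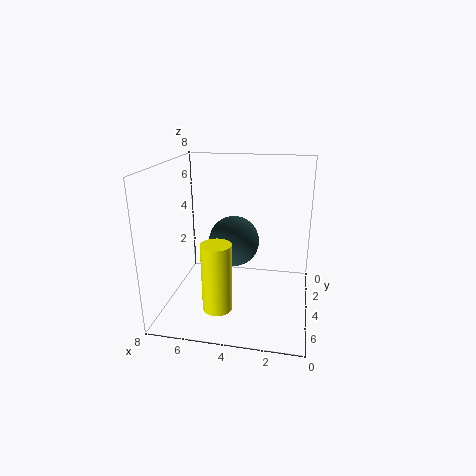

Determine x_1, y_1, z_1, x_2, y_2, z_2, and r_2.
x_1 = 4.5
y_1 = 2.75
z_1 = 3.25
x_2 = 4.5
y_2 = 6.75
z_2 = 1.25
r_2 = 0.75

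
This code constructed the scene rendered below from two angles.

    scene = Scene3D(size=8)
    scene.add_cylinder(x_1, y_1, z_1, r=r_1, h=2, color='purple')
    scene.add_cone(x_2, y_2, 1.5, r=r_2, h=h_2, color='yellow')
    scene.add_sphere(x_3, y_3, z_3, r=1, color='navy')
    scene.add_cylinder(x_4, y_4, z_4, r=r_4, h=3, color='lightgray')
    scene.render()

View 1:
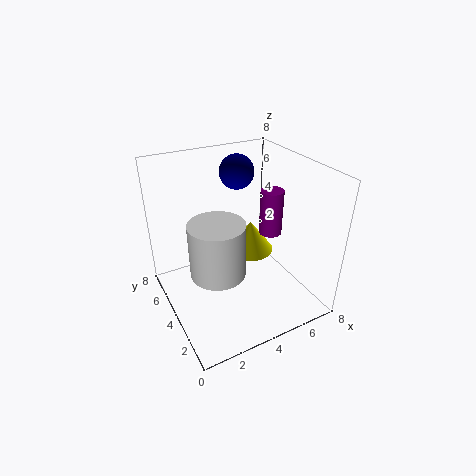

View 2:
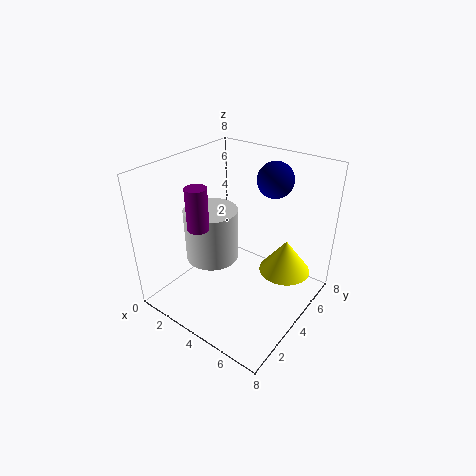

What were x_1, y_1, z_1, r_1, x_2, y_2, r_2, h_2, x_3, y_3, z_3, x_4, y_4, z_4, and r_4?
x_1 = 4
y_1 = 1
z_1 = 6
r_1 = 0.5
x_2 = 6
y_2 = 6
r_2 = 1.5
h_2 = 2
x_3 = 5
y_3 = 6
z_3 = 7
x_4 = 2.5
y_4 = 3.5
z_4 = 2.5
r_4 = 1.5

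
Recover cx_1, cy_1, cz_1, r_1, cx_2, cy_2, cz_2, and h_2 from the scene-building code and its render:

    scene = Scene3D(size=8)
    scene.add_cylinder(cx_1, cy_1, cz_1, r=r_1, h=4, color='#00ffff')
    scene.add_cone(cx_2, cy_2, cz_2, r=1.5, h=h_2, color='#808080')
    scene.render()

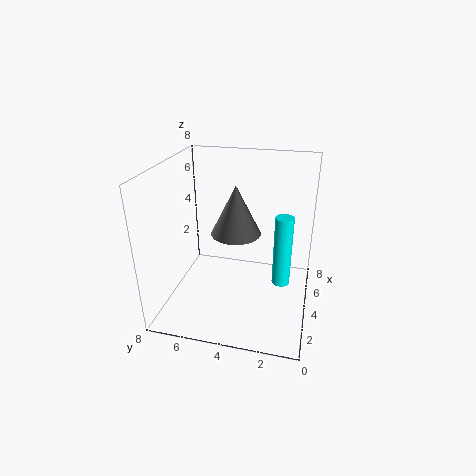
cx_1 = 4, cy_1 = 1.5, cz_1 = 1.5, r_1 = 0.5, cx_2 = 5.5, cy_2 = 4.5, cz_2 = 3.5, h_2 = 3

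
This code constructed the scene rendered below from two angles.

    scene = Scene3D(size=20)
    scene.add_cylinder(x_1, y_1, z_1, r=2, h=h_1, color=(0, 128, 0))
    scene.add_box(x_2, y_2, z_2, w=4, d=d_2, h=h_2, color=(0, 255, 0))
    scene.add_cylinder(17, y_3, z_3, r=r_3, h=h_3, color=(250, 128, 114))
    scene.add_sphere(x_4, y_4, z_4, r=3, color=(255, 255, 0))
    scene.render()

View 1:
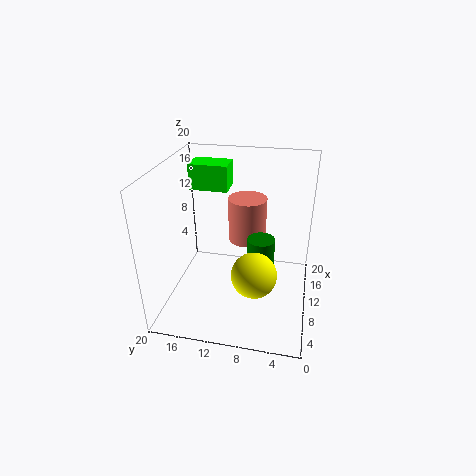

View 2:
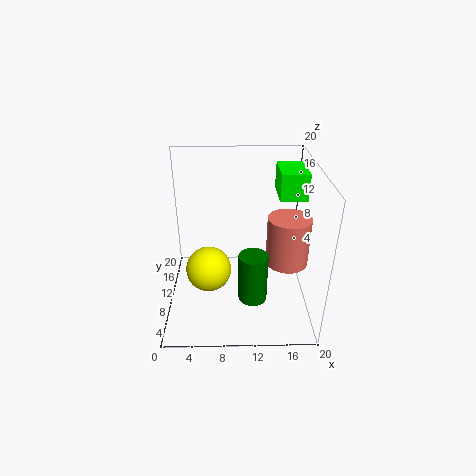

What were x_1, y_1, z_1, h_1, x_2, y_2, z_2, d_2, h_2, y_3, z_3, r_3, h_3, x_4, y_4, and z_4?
x_1 = 12; y_1 = 7; z_1 = 2; h_1 = 7; x_2 = 16; y_2 = 13; z_2 = 14; d_2 = 6; h_2 = 4; y_3 = 10; z_3 = 6; r_3 = 3; h_3 = 7; x_4 = 6; y_4 = 7; z_4 = 7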